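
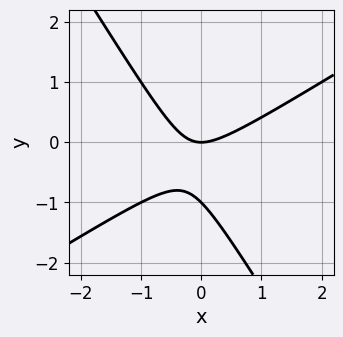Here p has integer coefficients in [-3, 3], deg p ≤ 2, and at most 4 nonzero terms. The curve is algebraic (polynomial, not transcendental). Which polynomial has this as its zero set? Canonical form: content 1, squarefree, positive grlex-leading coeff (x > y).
x^2 - x*y - y^2 - y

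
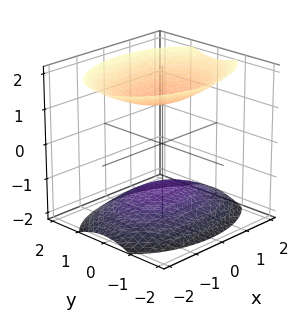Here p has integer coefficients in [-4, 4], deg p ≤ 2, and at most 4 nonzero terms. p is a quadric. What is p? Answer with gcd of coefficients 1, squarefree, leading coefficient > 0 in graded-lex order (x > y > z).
1. There are 2 components.
2. deg p = 2.
3. Symmetries: the x ↦ −x reflection is a symmetry, so x appears only in even powers; the z ↦ −z reflection is a symmetry, so z appears only in even powers; it's symmetric under y → −y, forcing even powers of y.
4. From the visible intercepts: it misses every integer gridline on the x-axis; it misses every integer gridline on the y-axis.
5. Putting this together gives p.

x^2 + 2*y^2 - 2*z^2 + 3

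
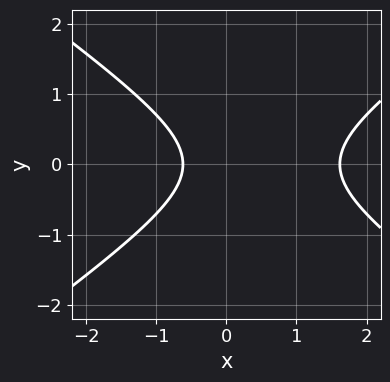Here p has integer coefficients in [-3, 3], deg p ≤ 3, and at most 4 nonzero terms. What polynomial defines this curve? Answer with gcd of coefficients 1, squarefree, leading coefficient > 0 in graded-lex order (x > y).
x^2 - 2*y^2 - x - 1

deg p = 2. The shape is more complex than any degree-1 curve.
Symmetries: mirror symmetry y ↦ −y ⇒ only even powers of y.
From the axis intercepts and sections: it misses every integer gridline on the y-axis.
Matching integer coefficients to the picture gives p.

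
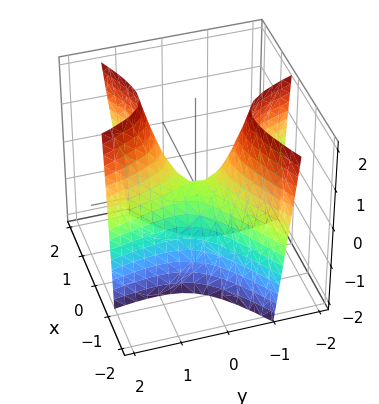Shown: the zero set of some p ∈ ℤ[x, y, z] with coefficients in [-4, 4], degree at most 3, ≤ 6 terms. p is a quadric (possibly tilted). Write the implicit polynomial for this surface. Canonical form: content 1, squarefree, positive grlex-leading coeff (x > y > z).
2*x^2 - 3*x*y - y^2 + z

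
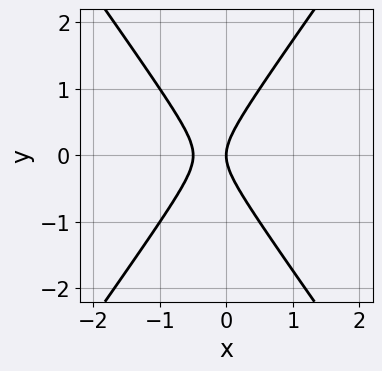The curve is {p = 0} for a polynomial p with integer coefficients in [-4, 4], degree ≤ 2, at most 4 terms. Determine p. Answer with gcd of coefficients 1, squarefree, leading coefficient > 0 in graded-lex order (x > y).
deg p = 2.
Symmetries: it's symmetric under y → −y, forcing even powers of y.
Reading off the gridlines: one x-axis crossing is at x = 0; it crosses the y-axis at the gridline y = 0.
The integer polynomial consistent with all of this is the stated p.

2*x^2 - y^2 + x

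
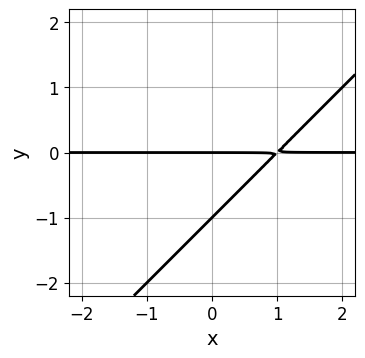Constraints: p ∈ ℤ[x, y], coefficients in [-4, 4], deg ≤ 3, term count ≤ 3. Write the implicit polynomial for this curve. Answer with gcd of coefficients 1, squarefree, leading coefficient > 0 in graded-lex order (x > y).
x*y - y^2 - y

deg p = 2. No degree-1 curve has this shape.
Against the integer gridlines: the visible x-axis segment lies entirely on the curve; the y-axis gridline crossings are at y ∈ {-1, 0}.
Putting this together gives p.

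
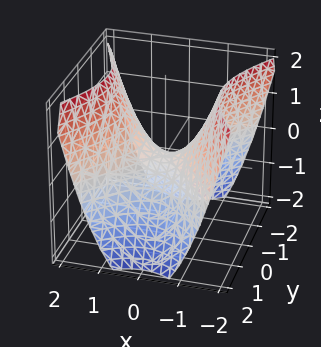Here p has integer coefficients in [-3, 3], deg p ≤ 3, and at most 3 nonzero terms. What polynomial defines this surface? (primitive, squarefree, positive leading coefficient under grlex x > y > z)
3*x^2 - 2*y^2 - 3*z

deg p = 2. A hyperbolic paraboloid; a quadric.
Symmetries: the x ↦ −x reflection is a symmetry, so x appears only in even powers; the y ↦ −y reflection is a symmetry, so y appears only in even powers.
Checking where it meets the axes: it crosses the y-axis at the gridline y = 0; one x-axis crossing is at x = 0; it meets the z-axis at z = 0 (among the integer gridlines).
Solving for integer coefficients yields p as stated.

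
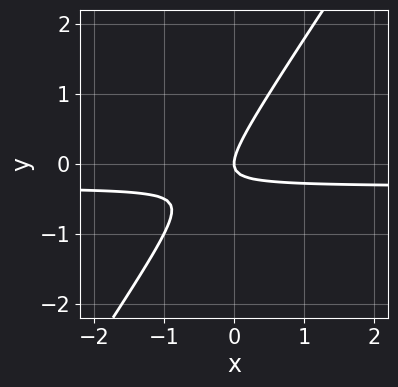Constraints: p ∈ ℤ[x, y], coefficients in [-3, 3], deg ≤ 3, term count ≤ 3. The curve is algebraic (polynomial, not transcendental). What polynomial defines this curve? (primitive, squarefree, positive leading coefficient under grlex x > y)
Degree: the shape is more complex than any degree-1 curve, so deg p = 2.
Checking where it meets the axes: it meets the x-axis at x = 0 (among the integer gridlines); one y-axis crossing is at y = 0.
Together with the visible shape, these determine p as stated.

3*x*y - 2*y^2 + x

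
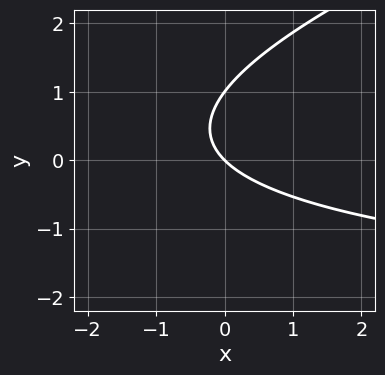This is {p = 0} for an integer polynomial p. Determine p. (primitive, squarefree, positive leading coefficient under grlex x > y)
x*y - 3*y^2 + 3*x + 3*y

Degree: a generic line meets the curve in up to 2 points, so deg p = 2.
Reading off the gridlines: one x-axis crossing is at x = 0; among the integer gridlines, it crosses the y-axis at y ∈ {0, 1}.
Putting this together gives p.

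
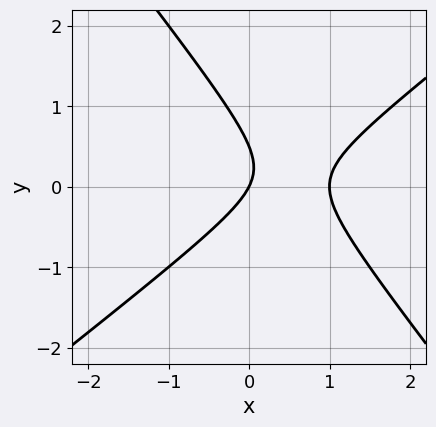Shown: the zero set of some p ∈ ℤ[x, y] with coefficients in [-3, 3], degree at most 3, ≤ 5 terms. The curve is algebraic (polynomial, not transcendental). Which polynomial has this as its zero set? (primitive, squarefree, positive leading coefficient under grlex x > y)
2*x^2 - x*y - 2*y^2 - 2*x + y

1. Degree: the shape is more complex than any degree-1 curve, so deg p = 2.
2. Observable constraints: among the integer gridlines, it crosses the x-axis at x ∈ {0, 1}; one y-axis crossing is at y = 0.
3. Putting this together gives p.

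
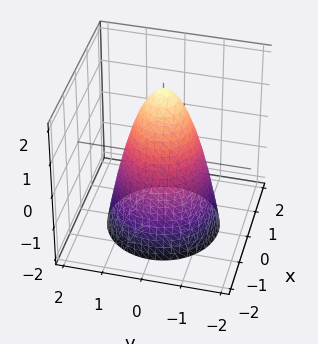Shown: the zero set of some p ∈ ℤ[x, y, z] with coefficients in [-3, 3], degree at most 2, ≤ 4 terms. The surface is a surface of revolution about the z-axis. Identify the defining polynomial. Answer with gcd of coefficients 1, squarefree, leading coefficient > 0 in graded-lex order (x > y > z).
Degree: no degree-1 surface has this shape, so deg p = 2.
Symmetries: rotational symmetry about the z-axis ⇒ p depends on x, y only through x² + y².
Reading off the gridlines: it crosses the z-axis at the gridline z = 2; among the integer gridlines, it crosses the y-axis at y ∈ {-1, 1}.
Fitting integer coefficients to these (and the overall shape) gives p. Check: (1, 0, 0) on the x-axis lies on the surface, and p(1, 0, 0) = 0. ✓

2*x^2 + 2*y^2 + z - 2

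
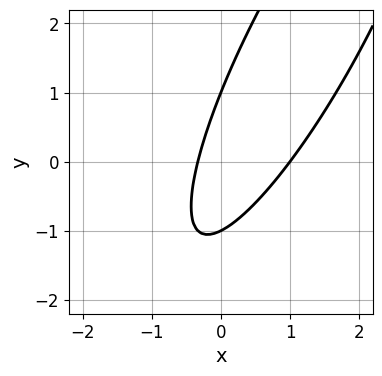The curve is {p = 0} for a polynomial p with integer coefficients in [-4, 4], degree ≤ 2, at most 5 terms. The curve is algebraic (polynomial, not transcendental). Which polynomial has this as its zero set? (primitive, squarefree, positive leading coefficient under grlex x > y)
3*x^2 - 3*x*y + y^2 - 2*x - 1

Degree: a generic line meets the curve in up to 2 points, so deg p = 2.
From the visible intercepts: the y-axis gridline crossings are at y ∈ {-1, 1}; one x-axis crossing is at x = 1.
These observations pin down the coefficients.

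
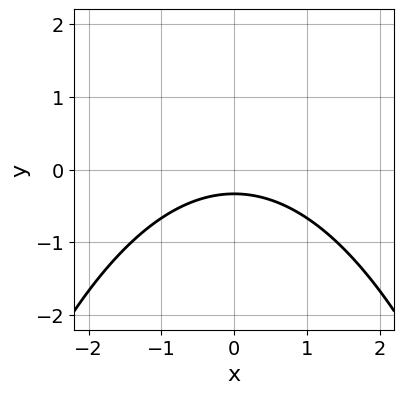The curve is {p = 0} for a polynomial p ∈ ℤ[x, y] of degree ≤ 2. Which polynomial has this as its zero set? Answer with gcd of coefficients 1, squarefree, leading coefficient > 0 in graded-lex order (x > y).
1. deg p = 2.
2. Symmetries: it's symmetric under x → −x, forcing even powers of x.
3. Observable constraints: it misses every integer gridline on the x-axis.
4. Putting this together gives p.

x^2 + 3*y + 1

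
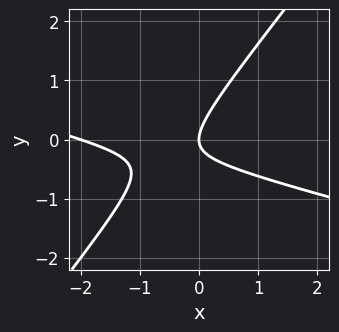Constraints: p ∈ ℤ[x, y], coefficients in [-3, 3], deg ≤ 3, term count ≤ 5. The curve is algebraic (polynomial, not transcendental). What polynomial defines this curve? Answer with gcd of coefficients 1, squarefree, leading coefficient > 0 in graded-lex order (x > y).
x^2 + 3*x*y - 3*y^2 + 2*x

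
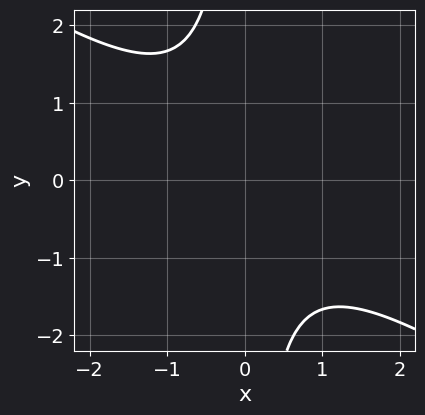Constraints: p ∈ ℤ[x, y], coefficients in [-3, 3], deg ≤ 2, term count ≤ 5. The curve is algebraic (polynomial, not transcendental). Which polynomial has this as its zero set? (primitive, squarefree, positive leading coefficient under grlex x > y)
2*x^2 + 3*x*y + 3

First, deg p = 2. No degree-1 curve has this shape.
Next, reading off the gridlines: it misses every integer gridline on the y-axis; it misses every integer gridline on the x-axis.
Finally, matching integer coefficients to the picture gives p.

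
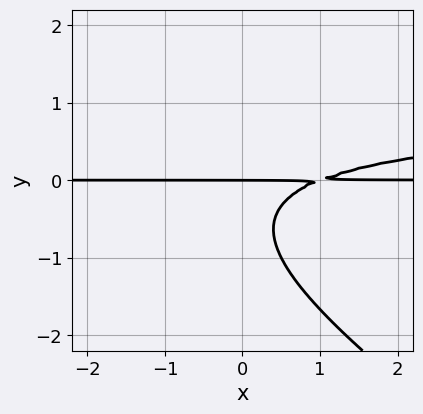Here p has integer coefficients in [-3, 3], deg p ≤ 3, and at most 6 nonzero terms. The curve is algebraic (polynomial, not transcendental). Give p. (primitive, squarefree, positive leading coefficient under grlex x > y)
First, the degree is 3 — a generic line meets the curve in up to 3 points.
Then, from the axis intercepts and sections: it crosses the y-axis at the gridline y = 0; the visible x-axis segment lies entirely on the curve.
Finally, together with the visible shape, these determine p as stated.

2*x*y^2 + 3*y^3 - 2*x*y + 3*y^2 + 2*y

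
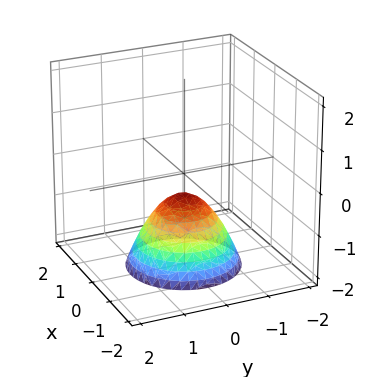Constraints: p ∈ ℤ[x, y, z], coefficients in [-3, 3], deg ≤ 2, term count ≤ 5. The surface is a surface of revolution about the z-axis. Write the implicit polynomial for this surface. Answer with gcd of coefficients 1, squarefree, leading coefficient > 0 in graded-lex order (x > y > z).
1. Degree: a generic line meets the surface in up to 2 points, so deg p = 2.
2. Symmetries: rotational symmetry about the z-axis ⇒ p depends on x, y only through x² + y².
3. Observable constraints: it misses every integer gridline on the x-axis; a circular section at z = -2 has radius between 1 and 2.
4. Fitting integer coefficients to these (and the overall shape) gives p.

2*x^2 + 2*y^2 + 2*z + 1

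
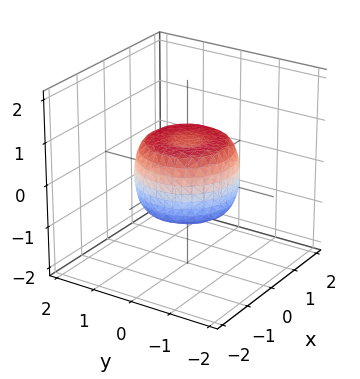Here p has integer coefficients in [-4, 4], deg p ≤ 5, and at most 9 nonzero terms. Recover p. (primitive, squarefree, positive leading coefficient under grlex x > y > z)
First, deg p = 4. The shape is more complex than any degree-3 surface.
Next, symmetries: the surface is invariant under rotation about z: p = q(x² + y², z).
Then, from the visible intercepts: a circular section at z = 0 has radius between 1 and 2.
Finally, the integer polynomial consistent with all of this is the stated p.

2*x^4 + 4*x^2*y^2 + 2*y^4 - 2*x^2 - 2*y^2 + 2*z^2 - 1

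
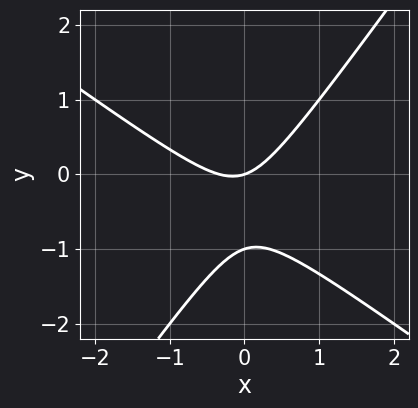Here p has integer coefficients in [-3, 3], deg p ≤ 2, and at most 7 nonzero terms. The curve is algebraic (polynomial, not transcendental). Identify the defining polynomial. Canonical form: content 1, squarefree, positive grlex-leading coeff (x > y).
3*x^2 + 2*x*y - 3*y^2 + x - 3*y

1. deg p = 2. The shape is more complex than any degree-1 curve.
2. Reading off the gridlines: one x-axis crossing is at x = 0; among the integer gridlines, it crosses the y-axis at y ∈ {-1, 0}.
3. Together with the visible shape, these determine p as stated.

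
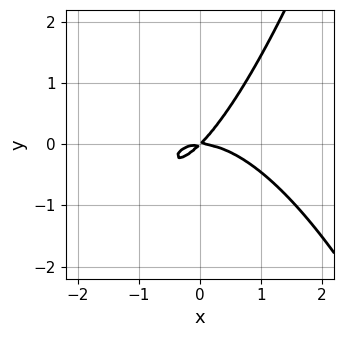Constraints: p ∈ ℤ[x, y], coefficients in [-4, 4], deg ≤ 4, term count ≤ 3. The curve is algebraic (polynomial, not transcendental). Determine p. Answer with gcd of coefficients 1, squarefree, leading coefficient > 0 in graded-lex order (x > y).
1. deg p = 3. The shape is more complex than any degree-2 curve.
2. Against the integer gridlines: it crosses the x-axis at the gridline x = 0; it crosses the y-axis at the gridline y = 0.
3. Assembling these constraints gives the stated polynomial.

2*x^3 + 3*x*y - 3*y^2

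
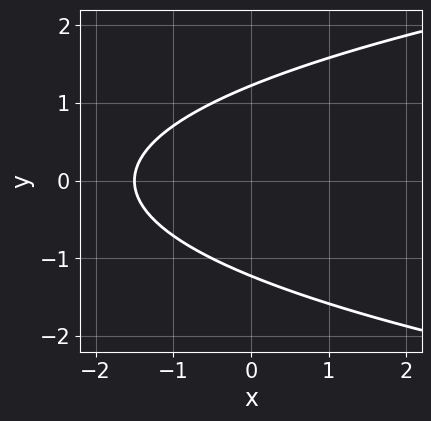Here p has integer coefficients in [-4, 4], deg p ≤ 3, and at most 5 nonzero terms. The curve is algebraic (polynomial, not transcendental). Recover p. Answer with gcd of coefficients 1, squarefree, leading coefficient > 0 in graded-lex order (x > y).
2*y^2 - 2*x - 3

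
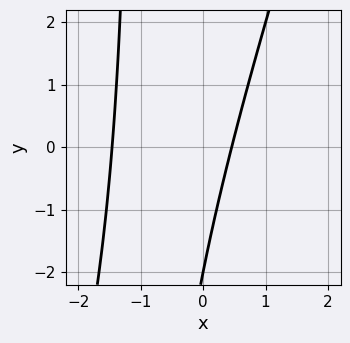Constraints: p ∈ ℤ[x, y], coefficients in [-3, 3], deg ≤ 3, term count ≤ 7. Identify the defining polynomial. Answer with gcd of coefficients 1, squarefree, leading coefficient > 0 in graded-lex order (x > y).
3*x^2 - x*y + 3*x - y - 2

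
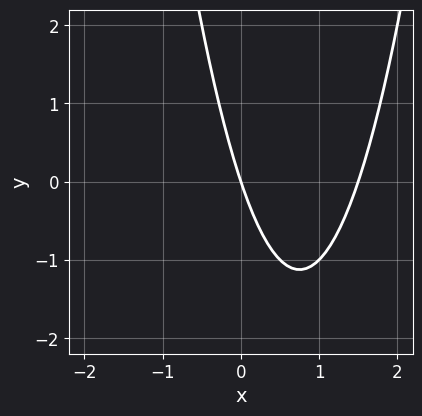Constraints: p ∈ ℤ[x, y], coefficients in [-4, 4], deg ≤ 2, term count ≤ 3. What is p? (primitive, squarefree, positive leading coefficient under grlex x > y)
2*x^2 - 3*x - y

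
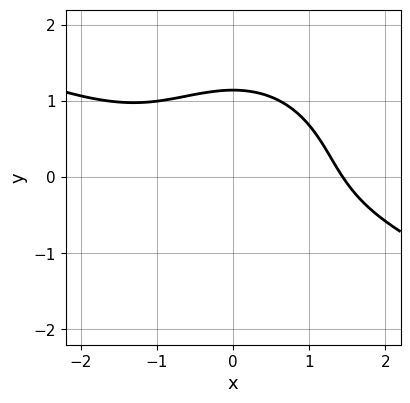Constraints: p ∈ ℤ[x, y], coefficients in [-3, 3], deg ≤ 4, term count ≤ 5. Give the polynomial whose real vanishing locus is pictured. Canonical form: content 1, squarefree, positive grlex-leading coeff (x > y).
(a) deg p = 3. No degree-2 curve has this shape.
(b) The integer polynomial consistent with all of this is the stated p.

x^3 + 2*x^2*y + 2*y^3 - 3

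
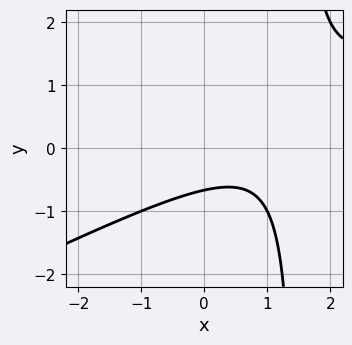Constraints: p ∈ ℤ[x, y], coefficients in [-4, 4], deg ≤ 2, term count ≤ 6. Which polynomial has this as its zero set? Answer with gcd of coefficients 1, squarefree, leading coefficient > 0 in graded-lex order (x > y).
x^2 - 2*x*y - 2*x + 3*y + 2

The degree is 2 — no degree-1 curve has this shape.
From the visible intercepts: the curve avoids every integer x-axis point in the box.
Fitting integer coefficients to these (and the overall shape) gives p.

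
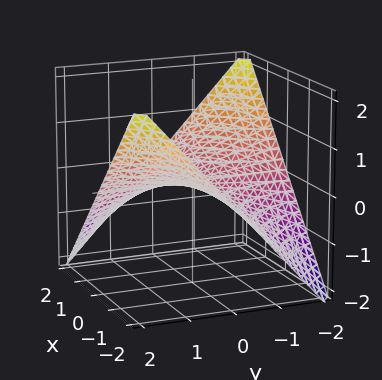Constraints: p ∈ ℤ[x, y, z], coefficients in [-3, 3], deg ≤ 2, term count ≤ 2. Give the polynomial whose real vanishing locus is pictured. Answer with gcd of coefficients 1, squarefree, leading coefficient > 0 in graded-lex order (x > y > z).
x*y + 2*z

1. deg p = 2.
2. Against the integer gridlines: the visible y-axis segment lies entirely on the surface; it meets the z-axis at z = 0 (among the integer gridlines).
3. Solving for integer coefficients yields p as stated.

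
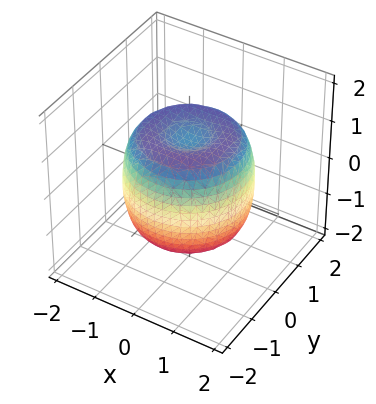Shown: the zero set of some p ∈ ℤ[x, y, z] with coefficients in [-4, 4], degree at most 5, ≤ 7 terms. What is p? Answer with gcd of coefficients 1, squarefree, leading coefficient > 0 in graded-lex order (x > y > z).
2*x^4 + 4*x^2*y^2 + 2*y^4 - 3*x^2 - 3*y^2 + 2*z^2 - 2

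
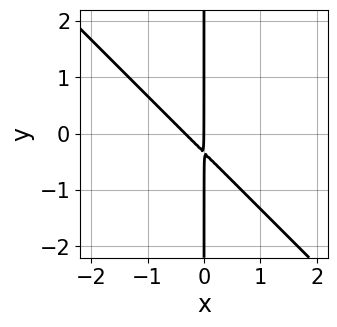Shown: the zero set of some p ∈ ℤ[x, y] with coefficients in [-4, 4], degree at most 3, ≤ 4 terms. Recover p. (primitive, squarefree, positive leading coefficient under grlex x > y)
(a) deg p = 2. No degree-1 curve has this shape.
(b) Reading off the gridlines: one x-axis crossing is at x = 0; every point of the y-axis in the box is on the curve.
(c) Matching integer coefficients to the picture gives p.

3*x^2 + 3*x*y + x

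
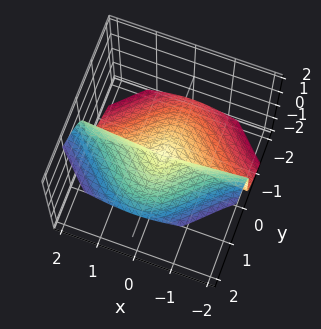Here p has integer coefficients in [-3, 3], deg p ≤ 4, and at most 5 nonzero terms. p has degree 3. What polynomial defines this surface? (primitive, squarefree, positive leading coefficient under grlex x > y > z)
3*x^2*y + y^3 - 2*z^3

(a) Degree: a generic line meets the surface in up to 3 points, so deg p = 3.
(b) Checking where it meets the axes: the visible x-axis segment lies entirely on the surface; it crosses the z-axis at the gridline z = 0.
(c) Putting this together gives p.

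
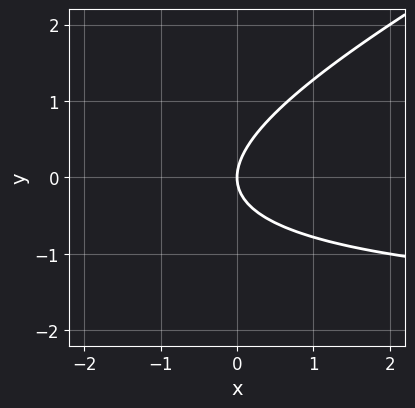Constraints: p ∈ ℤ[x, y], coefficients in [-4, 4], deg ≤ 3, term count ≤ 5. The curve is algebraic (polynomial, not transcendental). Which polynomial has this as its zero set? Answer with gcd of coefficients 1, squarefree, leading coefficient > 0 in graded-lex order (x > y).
x*y - 2*y^2 + 2*x

deg p = 2. A generic line meets the curve in up to 2 points.
Reading off the gridlines: it crosses the x-axis at the gridline x = 0; it crosses the y-axis at the gridline y = 0.
Solving for integer coefficients yields p as stated.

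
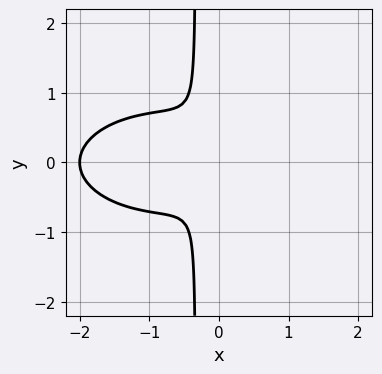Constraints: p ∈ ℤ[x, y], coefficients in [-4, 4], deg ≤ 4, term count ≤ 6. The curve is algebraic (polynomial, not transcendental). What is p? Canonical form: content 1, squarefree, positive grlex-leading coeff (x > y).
The degree is 3 — the shape is more complex than any degree-2 curve.
Symmetries: it's symmetric under y → −y, forcing even powers of y.
Observable constraints: it meets the x-axis at x = -2 (among the integer gridlines).
The integer polynomial consistent with all of this is the stated p.

x^3 + 3*x*y^2 + 2*x^2 + y^2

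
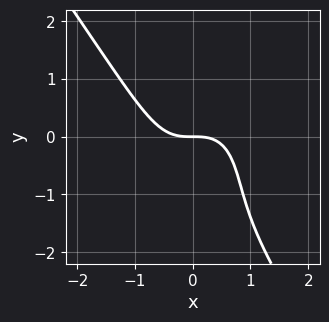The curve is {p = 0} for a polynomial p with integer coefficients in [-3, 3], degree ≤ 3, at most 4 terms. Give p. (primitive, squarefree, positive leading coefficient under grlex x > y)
3*x^3 + y^3 + 2*y^2 + 3*y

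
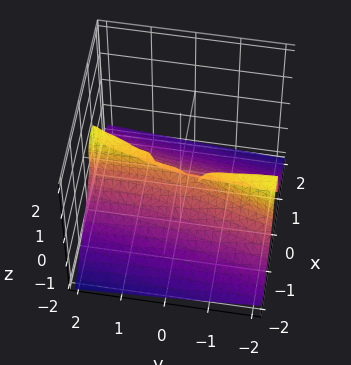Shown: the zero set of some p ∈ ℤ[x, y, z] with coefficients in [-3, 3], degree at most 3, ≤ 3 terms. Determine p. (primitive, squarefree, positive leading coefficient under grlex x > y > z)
1. Degree: no degree-2 surface has this shape, so deg p = 3.
2. From the visible intercepts: the visible y-axis segment lies entirely on the surface; it crosses the x-axis at the gridline x = 0; it crosses the z-axis at the gridline z = 0.
3. Assembling these constraints gives the stated polynomial.

2*z^3 + 3*x^2 - x*y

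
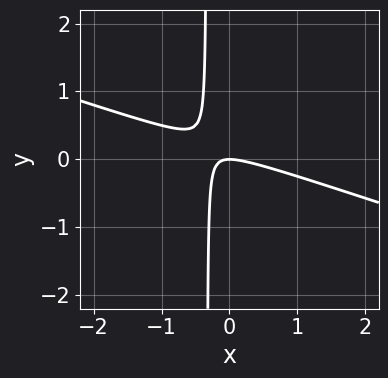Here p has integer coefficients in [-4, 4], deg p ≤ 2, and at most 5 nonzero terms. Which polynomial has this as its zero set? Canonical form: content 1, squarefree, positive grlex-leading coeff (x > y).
x^2 + 3*x*y + y

deg p = 2. No degree-1 curve has this shape.
Reading off the gridlines: it meets the x-axis at x = 0 (among the integer gridlines); it crosses the y-axis at the gridline y = 0.
Putting this together gives p.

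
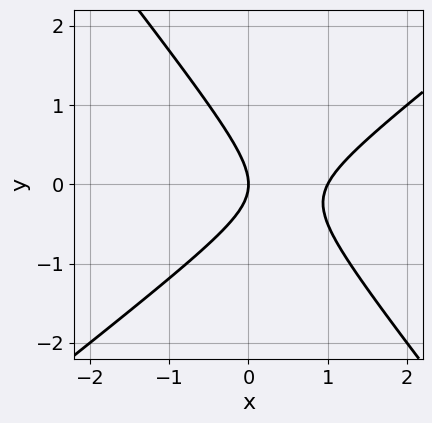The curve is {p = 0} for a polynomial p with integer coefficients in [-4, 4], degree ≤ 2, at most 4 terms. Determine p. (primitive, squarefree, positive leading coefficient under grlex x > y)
First, degree: a generic line meets the curve in up to 2 points, so deg p = 2.
Then, observable constraints: it crosses the y-axis at the gridline y = 0; among the integer gridlines, it crosses the x-axis at x ∈ {0, 1}.
Finally, putting this together gives p.

2*x^2 - x*y - 2*y^2 - 2*x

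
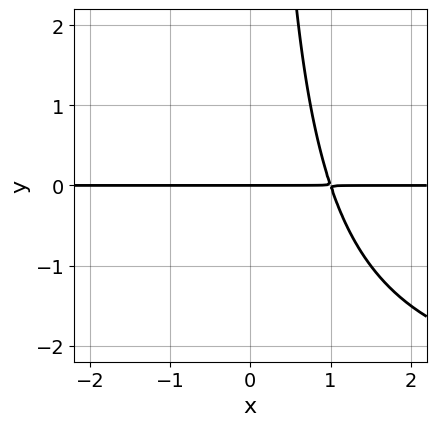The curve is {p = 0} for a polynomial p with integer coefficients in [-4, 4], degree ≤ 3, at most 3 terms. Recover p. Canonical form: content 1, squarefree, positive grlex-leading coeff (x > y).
(a) deg p = 3. The shape is more complex than any degree-2 curve.
(b) From the axis intercepts and sections: every point of the x-axis in the box is on the curve; it crosses the y-axis at the gridline y = 0.
(c) Together with the visible shape, these determine p as stated.

x*y^2 + 3*x*y - 3*y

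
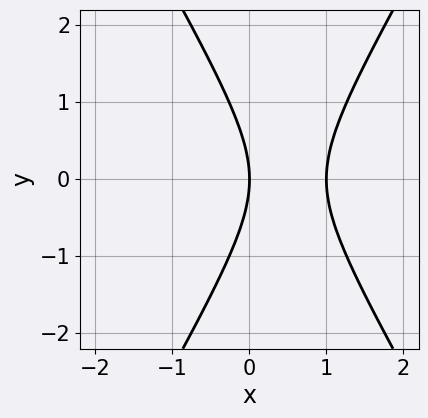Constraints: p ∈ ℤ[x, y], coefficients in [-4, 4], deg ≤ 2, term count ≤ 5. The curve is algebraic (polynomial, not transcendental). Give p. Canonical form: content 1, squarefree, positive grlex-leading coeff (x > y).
First, the degree is 2 — no degree-1 curve has this shape.
Next, symmetries: the y ↦ −y reflection is a symmetry, so y appears only in even powers.
Next, from the visible intercepts: it crosses the y-axis at the gridline y = 0; the x-axis gridline crossings are at x ∈ {0, 1}.
Finally, fitting integer coefficients to these (and the overall shape) gives p.

3*x^2 - y^2 - 3*x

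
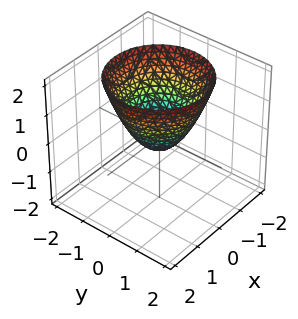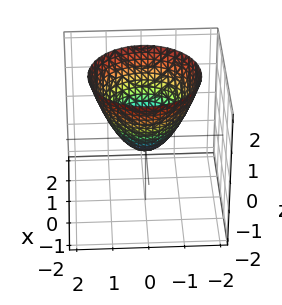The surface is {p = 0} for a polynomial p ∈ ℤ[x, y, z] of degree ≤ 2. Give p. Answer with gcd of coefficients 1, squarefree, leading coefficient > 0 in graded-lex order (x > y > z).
3*x^2 + 3*y^2 - 3*z - 1

Degree: the shape is more complex than any degree-1 surface, so deg p = 2.
Symmetry: the surface is invariant under rotation about z: p = q(x² + y², z).
From the visible intercepts: a circular section at z = 1 has radius between 1 and 2.
The integer polynomial consistent with all of this is the stated p.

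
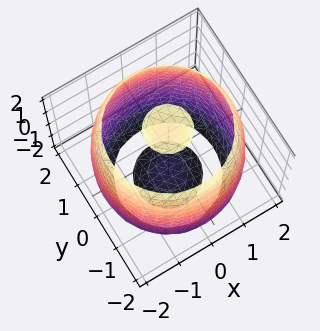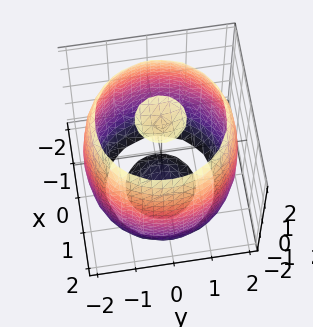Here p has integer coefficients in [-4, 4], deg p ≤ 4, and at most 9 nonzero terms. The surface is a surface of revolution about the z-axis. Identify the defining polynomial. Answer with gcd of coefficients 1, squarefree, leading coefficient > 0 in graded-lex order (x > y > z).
x^4 + 2*x^2*y^2 + y^4 - 3*x^2 - 3*y^2 + z^2 - 3

(a) I count 3 distinct pieces.
(b) The degree is 4 — the shape is more complex than any degree-3 surface.
(c) Symmetry: every cross-section ⟂ z is a circle, so x, y appear only via x² + y².
(d) Against the integer gridlines: a circular section at z = -2 has radius between 0 and 1.
(e) The integer polynomial consistent with all of this is the stated p.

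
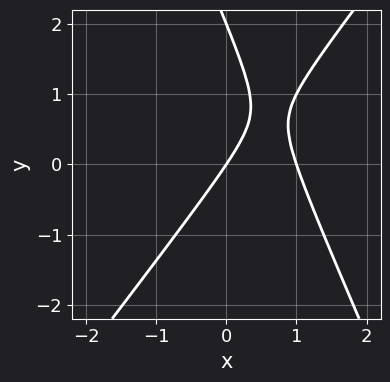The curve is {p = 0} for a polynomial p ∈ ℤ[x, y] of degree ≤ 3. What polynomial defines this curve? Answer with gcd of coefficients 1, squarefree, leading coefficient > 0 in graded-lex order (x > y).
3*x^2 - x*y - y^2 - 3*x + 2*y

Degree: the shape is more complex than any degree-1 curve, so deg p = 2.
From the axis intercepts and sections: the y-axis gridline crossings are at y ∈ {0, 2}; among the integer gridlines, it crosses the x-axis at x ∈ {0, 1}.
The integer polynomial consistent with all of this is the stated p.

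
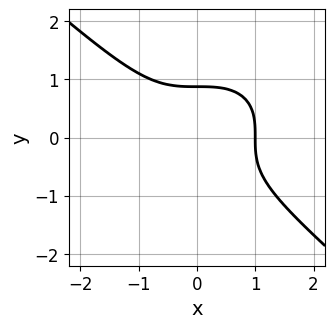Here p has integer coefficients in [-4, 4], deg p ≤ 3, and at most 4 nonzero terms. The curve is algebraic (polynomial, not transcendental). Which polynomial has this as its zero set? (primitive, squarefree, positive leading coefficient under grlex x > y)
First, deg p = 3.
Then, from the axis intercepts and sections: it crosses the x-axis at the gridline x = 1.
Finally, solving for integer coefficients yields p as stated.

2*x^3 + 3*y^3 - 2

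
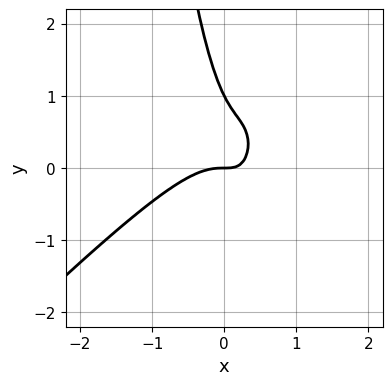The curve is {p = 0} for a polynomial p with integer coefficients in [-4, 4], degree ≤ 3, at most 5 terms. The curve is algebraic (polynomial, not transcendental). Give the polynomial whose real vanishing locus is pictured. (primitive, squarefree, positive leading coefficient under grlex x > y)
3*x^3 - 3*x^2*y + 2*x*y + y^2 - y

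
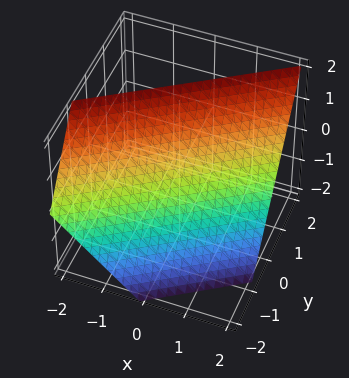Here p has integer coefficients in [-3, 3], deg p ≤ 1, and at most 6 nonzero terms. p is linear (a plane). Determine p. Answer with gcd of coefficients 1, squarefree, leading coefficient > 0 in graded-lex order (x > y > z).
2*x - 3*y + 2*z - 2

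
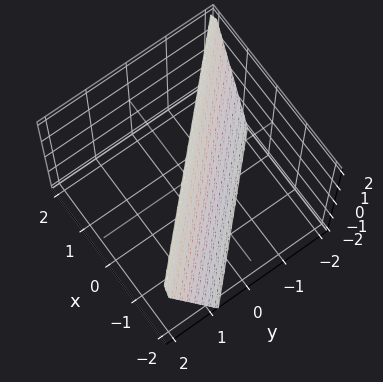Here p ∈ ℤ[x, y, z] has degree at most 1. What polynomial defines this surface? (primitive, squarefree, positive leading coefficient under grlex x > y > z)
3*x + 3*y - z + 2

First, the degree is 1 — every cross-section is a straight line — this is a plane.
Next, observable constraints: it meets the z-axis at z = 2 (among the integer gridlines).
Finally, solving for integer coefficients yields p as stated.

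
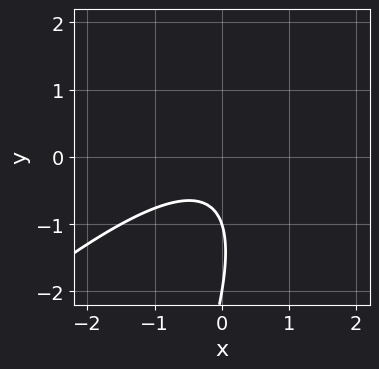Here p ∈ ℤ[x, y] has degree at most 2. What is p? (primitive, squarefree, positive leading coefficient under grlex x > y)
2*x^2 - 3*x*y + y^2 + 3*y + 2

(a) deg p = 2. A generic line meets the curve in up to 2 points.
(b) Checking where it meets the axes: the curve avoids every integer x-axis point in the box; among the integer gridlines, it crosses the y-axis at y ∈ {-2, -1}.
(c) Fitting integer coefficients to these (and the overall shape) gives p.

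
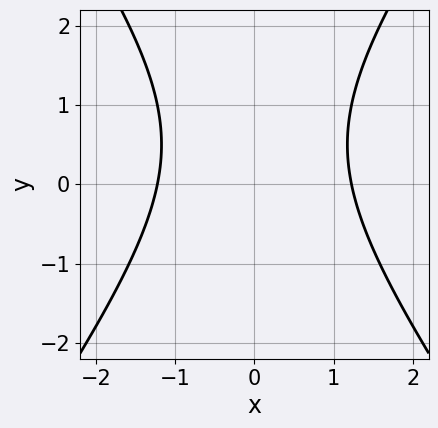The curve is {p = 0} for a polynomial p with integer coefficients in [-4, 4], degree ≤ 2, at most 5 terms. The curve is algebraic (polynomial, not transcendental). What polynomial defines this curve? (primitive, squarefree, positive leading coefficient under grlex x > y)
2*x^2 - y^2 + y - 3

(a) Degree: a generic line meets the curve in up to 2 points, so deg p = 2.
(b) Symmetries: the x ↦ −x reflection is a symmetry, so x appears only in even powers.
(c) From the visible intercepts: it misses every integer gridline on the y-axis.
(d) Assembling these constraints gives the stated polynomial.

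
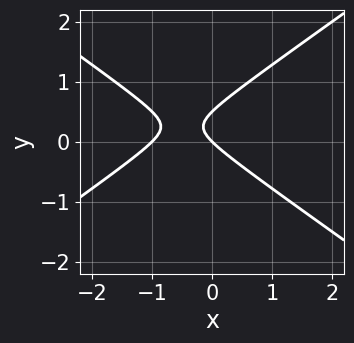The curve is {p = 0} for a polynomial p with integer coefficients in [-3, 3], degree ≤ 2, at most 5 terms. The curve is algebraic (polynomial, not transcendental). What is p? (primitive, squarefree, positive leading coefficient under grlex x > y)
x^2 - 2*y^2 + x + y

First, the degree is 2 — the shape is more complex than any degree-1 curve.
Then, against the integer gridlines: among the integer gridlines, it crosses the x-axis at x ∈ {-1, 0}; it meets the y-axis at y = 0 (among the integer gridlines).
Finally, fitting integer coefficients to these (and the overall shape) gives p.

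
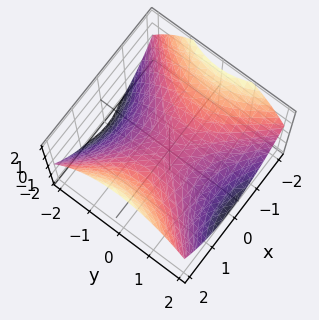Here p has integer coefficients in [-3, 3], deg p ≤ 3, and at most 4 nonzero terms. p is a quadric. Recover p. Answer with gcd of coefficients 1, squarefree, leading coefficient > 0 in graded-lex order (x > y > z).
deg p = 2. A saddle surface; a quadric.
Symmetries: the y ↦ −y reflection is a symmetry, so y appears only in even powers; mirror symmetry x ↦ −x ⇒ only even powers of x.
Checking where it meets the axes: it meets the y-axis at y = 0 (among the integer gridlines); one z-axis crossing is at z = 0.
Assembling these constraints gives the stated polynomial.

x^2 - y^2 - 2*z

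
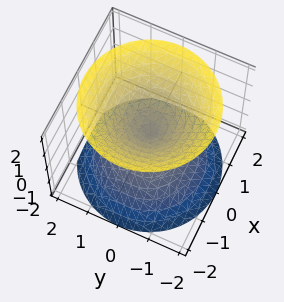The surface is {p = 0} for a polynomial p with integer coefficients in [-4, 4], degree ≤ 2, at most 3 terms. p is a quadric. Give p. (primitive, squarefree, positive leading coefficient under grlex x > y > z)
(a) The picture has 2 separate pieces. They look like related sheets of one shape, so recover p as a whole.
(b) The degree is 2 — two nappes meeting at a single point; a quadric.
(c) By symmetry, the z-axis is an axis of rotation, so x and y enter only as x² + y²; it's symmetric under z → −z, forcing even powers of z.
(d) Checking where it meets the axes: a circular section at z = -1 has radius exactly 1; one x-axis crossing is at x = 0; it meets the z-axis at z = 0 (among the integer gridlines).
(e) These observations pin down the coefficients.

x^2 + y^2 - z^2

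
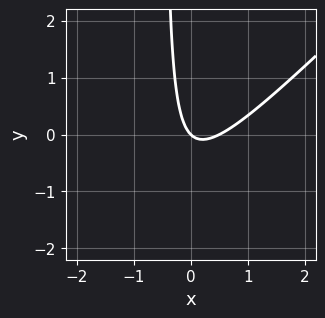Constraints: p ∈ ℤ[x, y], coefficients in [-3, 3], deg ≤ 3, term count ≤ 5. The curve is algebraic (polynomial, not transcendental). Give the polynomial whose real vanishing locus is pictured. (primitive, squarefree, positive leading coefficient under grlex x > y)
2*x^2 - 2*x*y - x - y

1. deg p = 2.
2. From the axis intercepts and sections: it crosses the x-axis at the gridline x = 0; one y-axis crossing is at y = 0.
3. The integer polynomial consistent with all of this is the stated p.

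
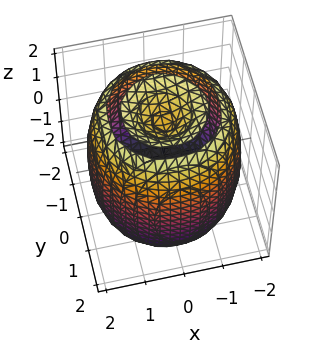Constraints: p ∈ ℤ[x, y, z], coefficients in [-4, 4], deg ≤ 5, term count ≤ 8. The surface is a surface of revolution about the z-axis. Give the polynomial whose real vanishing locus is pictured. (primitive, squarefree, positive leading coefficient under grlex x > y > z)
x^4 + 2*x^2*y^2 + y^4 - 3*x^2 - 3*y^2 + z^2 - 2

There are 2 components. Treating them together as one polynomial.
deg p = 4. No degree-3 surface has this shape.
Symmetries: rotational symmetry about the z-axis ⇒ p depends on x, y only through x² + y².
From the axis intercepts and sections: a circular section at z = 1 has radius between 1 and 2.
The integer polynomial consistent with all of this is the stated p.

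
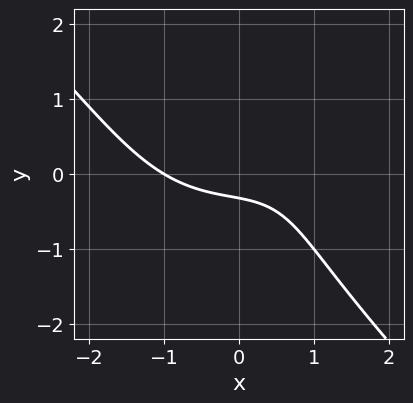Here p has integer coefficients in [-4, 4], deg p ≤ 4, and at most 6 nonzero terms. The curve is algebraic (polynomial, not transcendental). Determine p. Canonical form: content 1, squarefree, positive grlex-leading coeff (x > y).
x^3 + y^3 - 2*x*y + 3*y + 1

1. deg p = 3. The shape is more complex than any degree-2 curve.
2. Checking where it meets the axes: one x-axis crossing is at x = -1.
3. Fitting integer coefficients to these (and the overall shape) gives p.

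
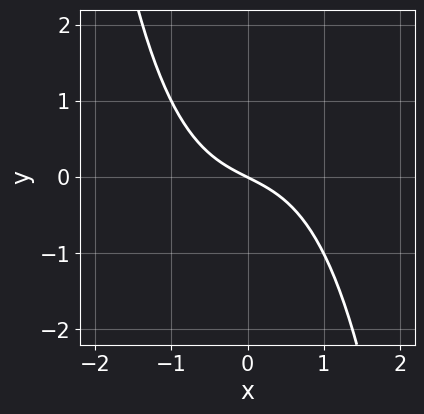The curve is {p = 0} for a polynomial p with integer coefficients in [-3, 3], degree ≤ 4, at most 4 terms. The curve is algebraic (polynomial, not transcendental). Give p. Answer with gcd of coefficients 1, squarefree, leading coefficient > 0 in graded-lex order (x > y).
x^3 + x + 2*y

1. The degree is 3 — the shape is more complex than any degree-2 curve.
2. Against the integer gridlines: one x-axis crossing is at x = 0; one y-axis crossing is at y = 0.
3. Fitting integer coefficients to these (and the overall shape) gives p.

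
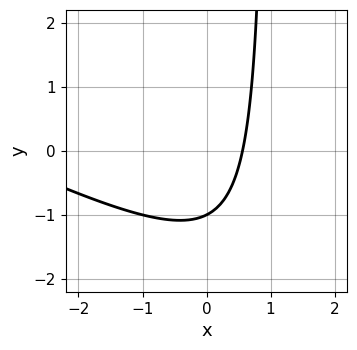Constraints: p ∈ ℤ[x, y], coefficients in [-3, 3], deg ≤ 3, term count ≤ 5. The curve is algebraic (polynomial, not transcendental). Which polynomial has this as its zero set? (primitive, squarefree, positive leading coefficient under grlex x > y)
x^2 + 2*x*y + 3*x - 2*y - 2

(a) Degree: a generic line meets the curve in up to 2 points, so deg p = 2.
(b) Observable constraints: one y-axis crossing is at y = -1.
(c) Fitting integer coefficients to these (and the overall shape) gives p.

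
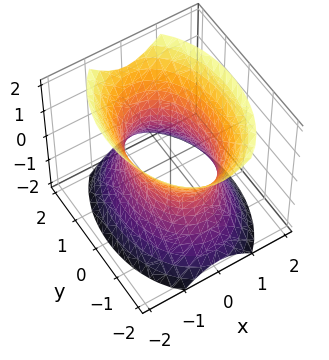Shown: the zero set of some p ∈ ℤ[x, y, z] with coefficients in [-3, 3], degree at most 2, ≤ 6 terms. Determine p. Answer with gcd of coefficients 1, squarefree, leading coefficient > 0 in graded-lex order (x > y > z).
First, deg p = 2. An hourglass — one-sheet hyperboloid; a quadric.
Then, symmetries: the z ↦ −z reflection is a symmetry, so z appears only in even powers; the y ↦ −y reflection is a symmetry, so y appears only in even powers; mirror symmetry x ↦ −x ⇒ only even powers of x.
Next, checking where it meets the axes: the x-axis gridline crossings are at x ∈ {-1, 1}; it misses every integer gridline on the z-axis.
Finally, fitting integer coefficients to these (and the overall shape) gives p.

2*x^2 + y^2 - z^2 - 2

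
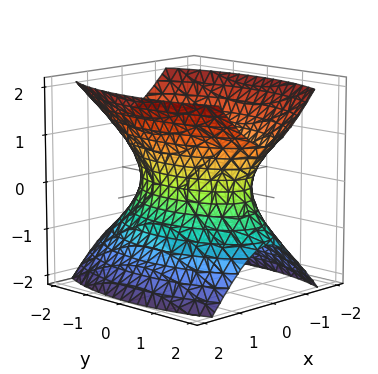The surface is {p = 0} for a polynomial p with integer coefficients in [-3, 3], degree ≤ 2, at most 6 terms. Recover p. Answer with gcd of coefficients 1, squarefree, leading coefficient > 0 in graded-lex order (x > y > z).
3*x^2 + y^2 - 2*z^2 - 2

First, the degree is 2 — one connected sheet with a waist; a quadric.
Next, symmetries: it's symmetric under y → −y, forcing even powers of y; it's symmetric under z → −z, forcing even powers of z; it's symmetric under x → −x, forcing even powers of x.
Then, checking where it meets the axes: the surface avoids every integer z-axis point in the box.
Finally, matching integer coefficients to the picture gives p.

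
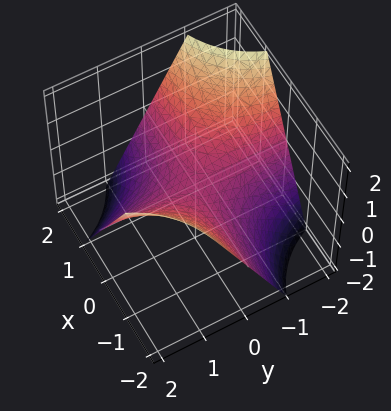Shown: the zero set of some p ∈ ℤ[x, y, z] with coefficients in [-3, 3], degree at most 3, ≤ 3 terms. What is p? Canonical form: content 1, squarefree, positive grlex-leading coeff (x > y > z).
(a) Degree: a hyperbolic paraboloid; a quadric, so deg p = 2.
(b) Against the integer gridlines: every point of the y-axis in the box is on the surface; one z-axis crossing is at z = 0; the visible x-axis segment lies entirely on the surface.
(c) Matching integer coefficients to the picture gives p.

x*y + z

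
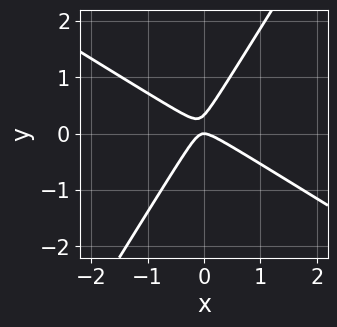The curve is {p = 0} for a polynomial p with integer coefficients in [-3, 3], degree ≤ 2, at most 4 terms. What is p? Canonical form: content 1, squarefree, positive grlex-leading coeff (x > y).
Degree: no degree-1 curve has this shape, so deg p = 2.
Against the integer gridlines: it meets the y-axis at y = 0 (among the integer gridlines); it meets the x-axis at x = 0 (among the integer gridlines).
Matching integer coefficients to the picture gives p.

3*x^2 + 3*x*y - 3*y^2 + y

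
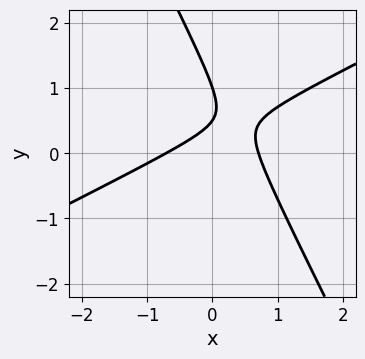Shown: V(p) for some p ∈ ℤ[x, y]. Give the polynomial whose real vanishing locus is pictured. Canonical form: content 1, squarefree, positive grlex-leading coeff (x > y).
(a) The degree is 2 — a generic line meets the curve in up to 2 points.
(b) From the visible intercepts: it crosses the y-axis at the gridline y = 1.
(c) Assembling these constraints gives the stated polynomial.

2*x^2 - 3*x*y - 2*y^2 + 3*y - 1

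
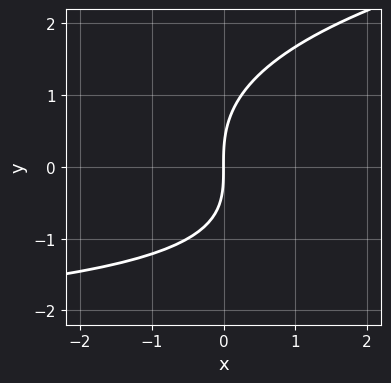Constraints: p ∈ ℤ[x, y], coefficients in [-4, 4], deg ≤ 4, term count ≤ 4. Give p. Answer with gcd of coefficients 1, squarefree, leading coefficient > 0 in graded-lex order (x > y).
1. Degree: a generic line meets the curve in up to 3 points, so deg p = 3.
2. Against the integer gridlines: it crosses the y-axis at the gridline y = 0; one x-axis crossing is at x = 0.
3. The integer polynomial consistent with all of this is the stated p.

y^3 - x*y - 3*x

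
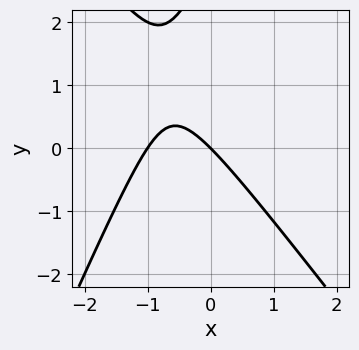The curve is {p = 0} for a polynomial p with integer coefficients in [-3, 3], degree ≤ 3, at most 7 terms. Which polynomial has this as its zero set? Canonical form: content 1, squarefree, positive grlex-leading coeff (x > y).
3*x^2 + x*y - y^2 + 3*x + 3*y

First, degree: no degree-1 curve has this shape, so deg p = 2.
Then, against the integer gridlines: it meets the y-axis at y = 0 (among the integer gridlines); the x-axis gridline crossings are at x ∈ {-1, 0}.
Finally, solving for integer coefficients yields p as stated.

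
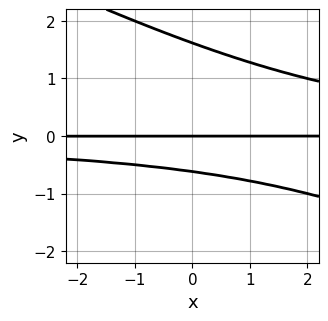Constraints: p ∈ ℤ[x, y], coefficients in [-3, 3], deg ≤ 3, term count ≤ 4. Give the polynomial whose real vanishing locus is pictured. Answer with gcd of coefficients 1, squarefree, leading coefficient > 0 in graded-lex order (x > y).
x*y^2 + 2*y^3 - 2*y^2 - 2*y

deg p = 3.
From the visible intercepts: the visible x-axis segment lies entirely on the curve; it meets the y-axis at y = 0 (among the integer gridlines).
Putting this together gives p.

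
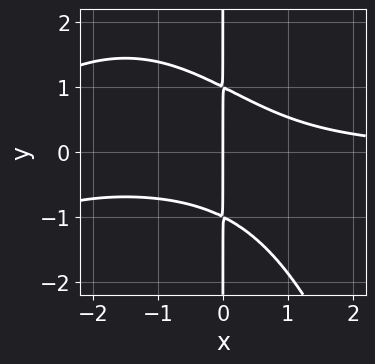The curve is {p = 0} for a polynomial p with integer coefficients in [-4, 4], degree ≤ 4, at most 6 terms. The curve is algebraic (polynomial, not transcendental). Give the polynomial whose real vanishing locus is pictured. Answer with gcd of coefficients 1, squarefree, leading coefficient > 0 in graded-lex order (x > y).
x^3*y + 3*x^2*y + 3*x*y^2 - 3*x

First, deg p = 4.
Then, reading off the gridlines: the visible y-axis segment lies entirely on the curve; one x-axis crossing is at x = 0.
Finally, fitting integer coefficients to these (and the overall shape) gives p.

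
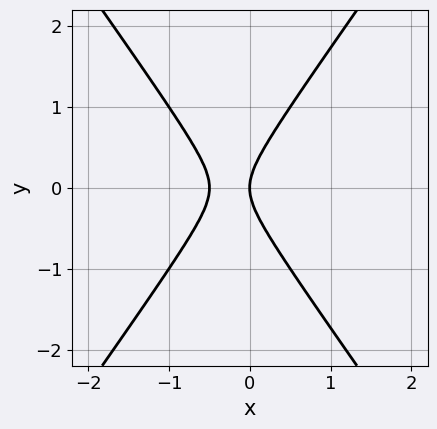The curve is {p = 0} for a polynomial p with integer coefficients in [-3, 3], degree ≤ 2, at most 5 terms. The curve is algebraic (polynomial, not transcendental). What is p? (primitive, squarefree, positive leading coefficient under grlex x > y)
2*x^2 - y^2 + x

deg p = 2. A generic line meets the curve in up to 2 points.
Symmetries: mirror symmetry y ↦ −y ⇒ only even powers of y.
Against the integer gridlines: it meets the y-axis at y = 0 (among the integer gridlines); it crosses the x-axis at the gridline x = 0.
Matching integer coefficients to the picture gives p.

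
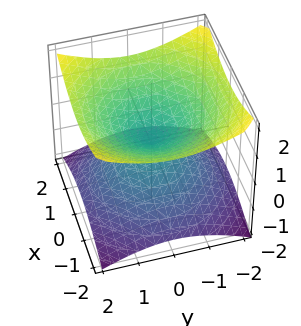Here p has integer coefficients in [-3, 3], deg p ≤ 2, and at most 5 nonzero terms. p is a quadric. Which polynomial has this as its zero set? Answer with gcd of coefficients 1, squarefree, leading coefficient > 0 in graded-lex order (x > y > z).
x^2 + y^2 - 2*z^2

First, the degree is 2 — a double cone through the origin; a quadric.
Next, symmetries: every cross-section ⟂ z is a circle, so x, y appear only via x² + y²; the z ↦ −z reflection is a symmetry, so z appears only in even powers.
Next, from the visible intercepts: one z-axis crossing is at z = 0; it crosses the x-axis at the gridline x = 0; it meets the y-axis at y = 0 (among the integer gridlines).
Finally, matching integer coefficients to the picture gives p.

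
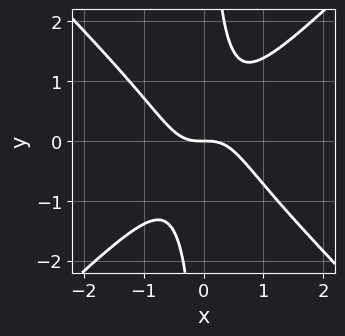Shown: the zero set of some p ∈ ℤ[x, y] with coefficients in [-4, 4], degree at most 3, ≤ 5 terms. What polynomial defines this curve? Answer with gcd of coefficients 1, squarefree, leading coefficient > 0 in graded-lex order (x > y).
3*x^3 - 3*x*y^2 + 2*y

(a) The degree is 3 — no degree-2 curve has this shape.
(b) From the visible intercepts: one x-axis crossing is at x = 0; it crosses the y-axis at the gridline y = 0.
(c) Together with the visible shape, these determine p as stated.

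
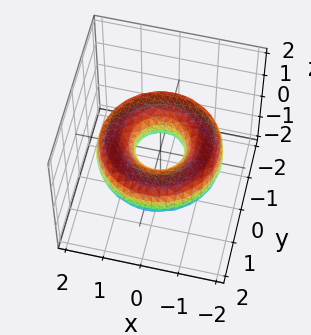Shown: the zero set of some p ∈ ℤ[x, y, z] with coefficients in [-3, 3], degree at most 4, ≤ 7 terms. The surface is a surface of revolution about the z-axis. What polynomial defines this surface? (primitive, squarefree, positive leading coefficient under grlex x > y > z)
(a) Degree: a generic line meets the surface in up to 4 points, so deg p = 4.
(b) Symmetries: rotational symmetry about the z-axis ⇒ p depends on x, y only through x² + y².
(c) Observable constraints: no z-intercept at any integer in the box; a circular section at z = 0 has radius between 0 and 1.
(d) Putting this together gives p.

x^4 + 2*x^2*y^2 + y^4 - 3*x^2 - 3*y^2 + 3*z^2 + 1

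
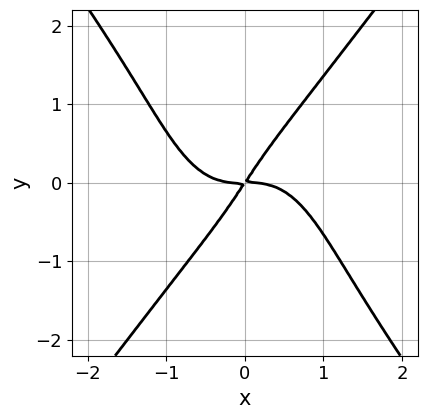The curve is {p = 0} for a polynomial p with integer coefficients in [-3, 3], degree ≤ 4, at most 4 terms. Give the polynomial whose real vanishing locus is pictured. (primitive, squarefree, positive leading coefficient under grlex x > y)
3*x^4 - y^4 + 3*x*y - 2*y^2

1. The degree is 4 — the shape is more complex than any degree-3 curve.
2. Against the integer gridlines: one x-axis crossing is at x = 0; it crosses the y-axis at the gridline y = 0.
3. Solving for integer coefficients yields p as stated.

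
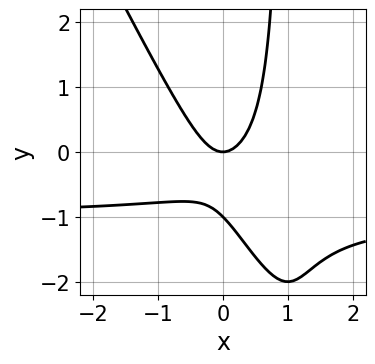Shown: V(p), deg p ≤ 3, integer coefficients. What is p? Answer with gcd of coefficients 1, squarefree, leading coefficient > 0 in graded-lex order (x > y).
2*x^2*y + x*y^2 + 2*x^2 - y^2 - y

First, the degree is 3 — the shape is more complex than any degree-2 curve.
Next, from the axis intercepts and sections: it crosses the x-axis at the gridline x = 0; the y-axis gridline crossings are at y ∈ {-1, 0}.
Finally, the integer polynomial consistent with all of this is the stated p.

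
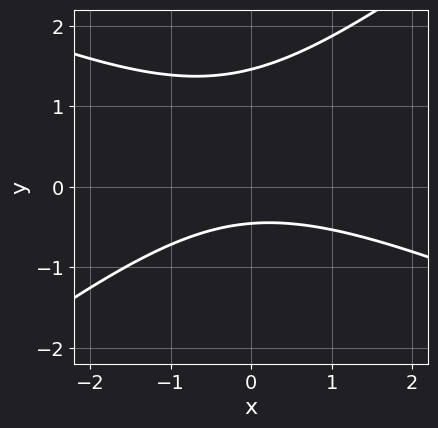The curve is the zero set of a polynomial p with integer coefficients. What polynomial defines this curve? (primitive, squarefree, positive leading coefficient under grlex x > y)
Degree: a generic line meets the curve in up to 2 points, so deg p = 2.
Observable constraints: it misses every integer gridline on the x-axis.
Solving for integer coefficients yields p as stated.

x^2 + x*y - 3*y^2 + 3*y + 2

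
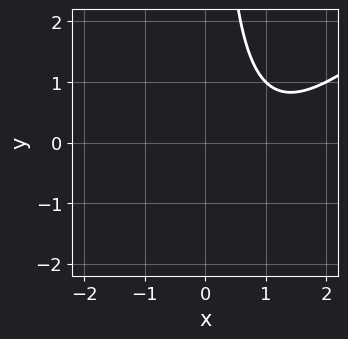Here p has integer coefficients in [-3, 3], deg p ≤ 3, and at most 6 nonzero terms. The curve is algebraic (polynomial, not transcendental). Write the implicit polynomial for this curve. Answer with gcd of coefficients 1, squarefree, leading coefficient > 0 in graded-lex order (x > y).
deg p = 2. No degree-1 curve has this shape.
Reading off the gridlines: no x-intercept at any integer in the box; the curve avoids every integer y-axis point in the box.
Solving for integer coefficients yields p as stated.

x^2 - x*y - 2*x + 2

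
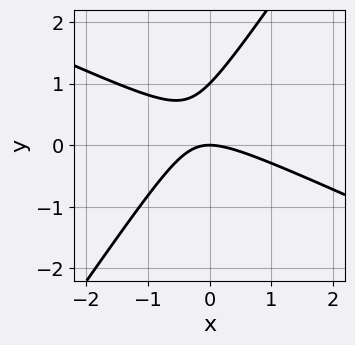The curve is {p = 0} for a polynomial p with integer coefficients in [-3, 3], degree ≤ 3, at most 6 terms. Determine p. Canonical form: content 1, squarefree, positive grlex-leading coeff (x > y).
(a) deg p = 2. The shape is more complex than any degree-1 curve.
(b) Checking where it meets the axes: it crosses the x-axis at the gridline x = 0; the y-axis gridline crossings are at y ∈ {0, 1}.
(c) These observations pin down the coefficients.

2*x^2 + 3*x*y - 3*y^2 + 3*y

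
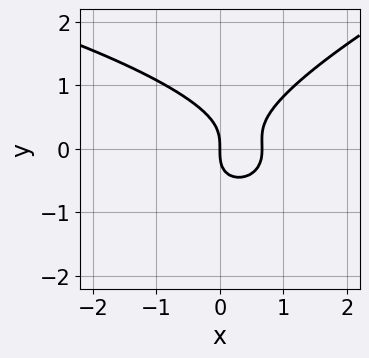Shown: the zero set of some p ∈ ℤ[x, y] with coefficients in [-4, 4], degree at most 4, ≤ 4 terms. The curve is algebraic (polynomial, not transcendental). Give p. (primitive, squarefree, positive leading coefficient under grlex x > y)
x*y^2 - 3*y^3 + 3*x^2 - 2*x

1. Degree: the shape is more complex than any degree-2 curve, so deg p = 3.
2. From the visible intercepts: it meets the x-axis at x = 0 (among the integer gridlines); it crosses the y-axis at the gridline y = 0.
3. Matching integer coefficients to the picture gives p.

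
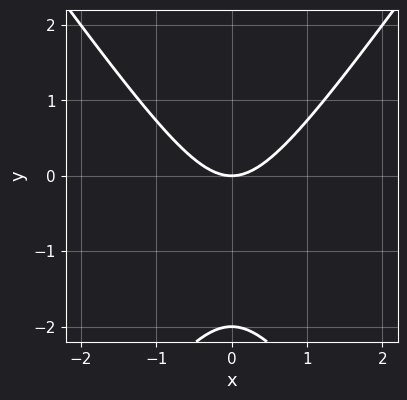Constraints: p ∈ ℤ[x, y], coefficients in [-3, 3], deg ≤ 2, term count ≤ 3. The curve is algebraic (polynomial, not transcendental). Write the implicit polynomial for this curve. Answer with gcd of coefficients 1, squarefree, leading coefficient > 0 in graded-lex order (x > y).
(a) The degree is 2 — the shape is more complex than any degree-1 curve.
(b) Symmetries: mirror symmetry x ↦ −x ⇒ only even powers of x.
(c) From the visible intercepts: one x-axis crossing is at x = 0; the y-axis gridline crossings are at y ∈ {-2, 0}.
(d) Solving for integer coefficients yields p as stated.

2*x^2 - y^2 - 2*y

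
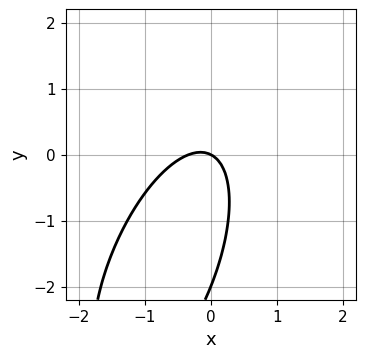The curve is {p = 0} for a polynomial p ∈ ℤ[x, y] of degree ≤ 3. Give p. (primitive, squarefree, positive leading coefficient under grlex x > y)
3*x^2 - 2*x*y + y^2 + x + 2*y

(a) The degree is 2 — no degree-1 curve has this shape.
(b) From the visible intercepts: the y-axis gridline crossings are at y ∈ {-2, 0}; one x-axis crossing is at x = 0.
(c) Solving for integer coefficients yields p as stated.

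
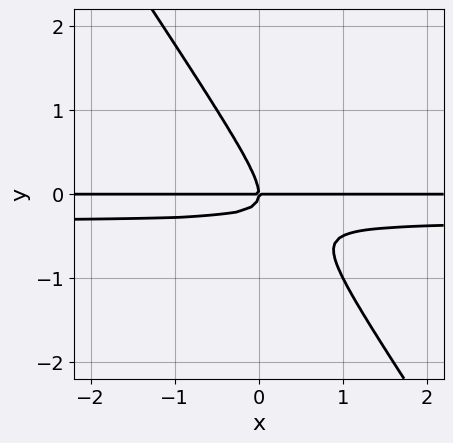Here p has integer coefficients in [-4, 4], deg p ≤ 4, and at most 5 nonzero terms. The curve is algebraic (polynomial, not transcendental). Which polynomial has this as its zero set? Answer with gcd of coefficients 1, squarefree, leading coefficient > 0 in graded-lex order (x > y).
1. deg p = 3. The shape is more complex than any degree-2 curve.
2. Reading off the gridlines: it meets the y-axis at y = 0 (among the integer gridlines); the visible x-axis segment lies entirely on the curve.
3. Assembling these constraints gives the stated polynomial.

3*x*y^2 + 2*y^3 + x*y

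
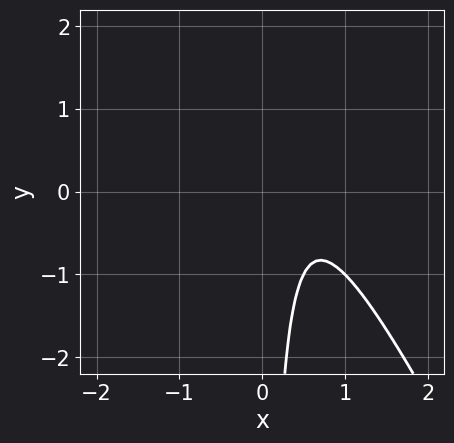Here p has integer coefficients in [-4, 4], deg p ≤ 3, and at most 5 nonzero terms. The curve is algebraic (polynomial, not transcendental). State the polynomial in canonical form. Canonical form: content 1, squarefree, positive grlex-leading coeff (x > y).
2*x^2 + x*y - 2*x + 1

Degree: a generic line meets the curve in up to 2 points, so deg p = 2.
Observable constraints: it misses every integer gridline on the x-axis; the curve avoids every integer y-axis point in the box.
Fitting integer coefficients to these (and the overall shape) gives p.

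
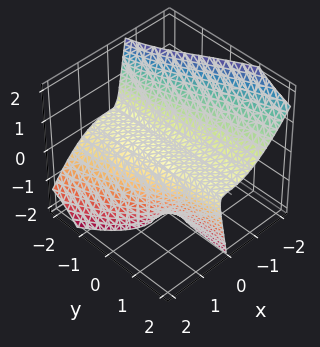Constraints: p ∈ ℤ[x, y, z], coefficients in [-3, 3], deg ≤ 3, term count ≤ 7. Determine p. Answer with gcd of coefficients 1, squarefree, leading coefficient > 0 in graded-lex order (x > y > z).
3*x^3 + x^2*z - 3*x*y*z + z^2 + 2*z

(a) deg p = 3. A generic line meets the surface in up to 3 points.
(b) Reading off the gridlines: among the integer gridlines, it crosses the z-axis at z ∈ {-2, 0}; every point of the y-axis in the box is on the surface.
(c) These observations pin down the coefficients.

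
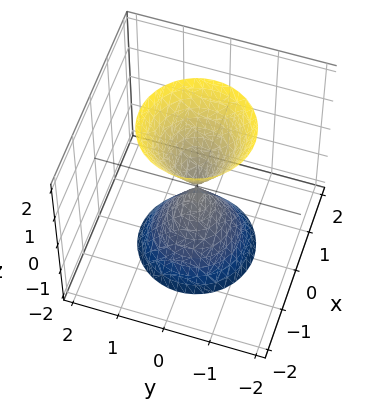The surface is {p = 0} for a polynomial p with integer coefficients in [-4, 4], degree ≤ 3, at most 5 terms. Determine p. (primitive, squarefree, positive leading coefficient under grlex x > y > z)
3*x^2 + 3*y^2 - z^2

(a) There are 2 components. They look like related sheets of one shape, so recover p as a whole.
(b) Degree: a double cone through the origin; a quadric, so deg p = 2.
(c) By symmetry, every cross-section ⟂ z is a circle, so x, y appear only via x² + y²; mirror symmetry z ↦ −z ⇒ only even powers of z.
(d) Reading off the gridlines: it meets the y-axis at y = 0 (among the integer gridlines); a circular section at z = 1 has radius between 0 and 1.
(e) Together with the visible shape, these determine p as stated.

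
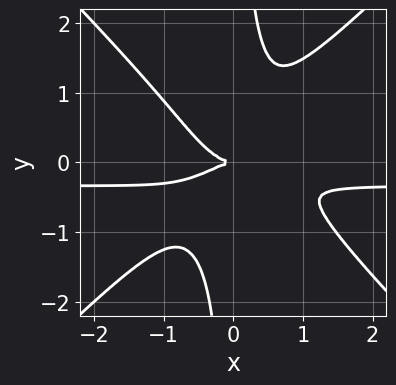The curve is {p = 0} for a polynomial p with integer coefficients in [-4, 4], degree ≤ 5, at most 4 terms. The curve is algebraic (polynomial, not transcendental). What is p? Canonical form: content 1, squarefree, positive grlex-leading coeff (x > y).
First, deg p = 4.
Then, against the integer gridlines: it meets the y-axis at y = 0 (among the integer gridlines); it meets the x-axis at x = 0 (among the integer gridlines).
Finally, putting this together gives p.

3*x^3*y - 3*x*y^3 + x^3 + 2*y^2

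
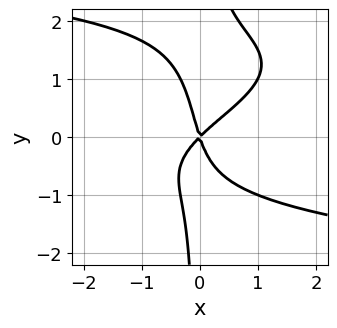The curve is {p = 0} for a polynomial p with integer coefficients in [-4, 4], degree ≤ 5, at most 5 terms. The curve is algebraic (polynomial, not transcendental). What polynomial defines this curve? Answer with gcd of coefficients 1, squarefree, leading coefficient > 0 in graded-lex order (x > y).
(a) deg p = 4. The shape is more complex than any degree-3 curve.
(b) From the visible intercepts: it meets the y-axis at y = 0 (among the integer gridlines); one x-axis crossing is at x = 0.
(c) Putting this together gives p.

2*x*y^3 - 2*x*y^2 + 3*x^2 - 2*x*y - y^2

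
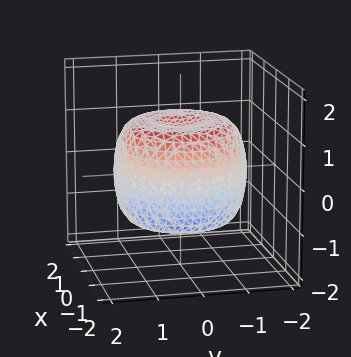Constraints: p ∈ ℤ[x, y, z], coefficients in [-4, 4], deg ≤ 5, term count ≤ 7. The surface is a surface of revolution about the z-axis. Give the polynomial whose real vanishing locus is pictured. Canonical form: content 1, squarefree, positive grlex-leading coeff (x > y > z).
2*x^4 + 4*x^2*y^2 + 2*y^4 - 3*x^2 - 3*y^2 + 3*z^2 - 3

1. The degree is 4 — the shape is more complex than any degree-3 surface.
2. Symmetry: every cross-section ⟂ z is a circle, so x, y appear only via x² + y².
3. Against the integer gridlines: a circular section at z = 0 has radius between 1 and 2; among the integer gridlines, it crosses the z-axis at z ∈ {-1, 1}.
4. Putting this together gives p.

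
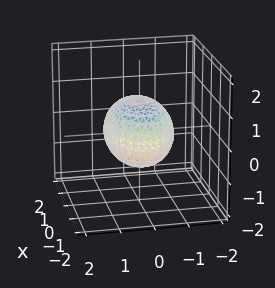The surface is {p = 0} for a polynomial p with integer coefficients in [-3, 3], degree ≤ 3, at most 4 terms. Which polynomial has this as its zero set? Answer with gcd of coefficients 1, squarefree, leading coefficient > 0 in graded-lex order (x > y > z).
x^2 + 2*y^2 + 2*z^2 - 2

deg p = 2. A closed, bounded, convex surface; a quadric.
Symmetries: mirror symmetry x ↦ −x ⇒ only even powers of x; it's symmetric under y → −y, forcing even powers of y; mirror symmetry z ↦ −z ⇒ only even powers of z.
From the axis intercepts and sections: the y-axis gridline crossings are at y ∈ {-1, 1}; among the integer gridlines, it crosses the z-axis at z ∈ {-1, 1}.
Fitting integer coefficients to these (and the overall shape) gives p.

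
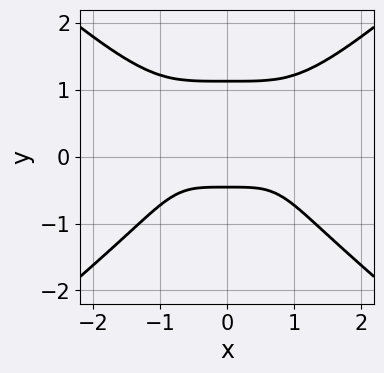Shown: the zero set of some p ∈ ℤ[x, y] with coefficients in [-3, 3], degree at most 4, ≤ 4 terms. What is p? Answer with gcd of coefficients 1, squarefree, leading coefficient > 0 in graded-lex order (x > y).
x^4 - 2*y^4 + 2*y + 1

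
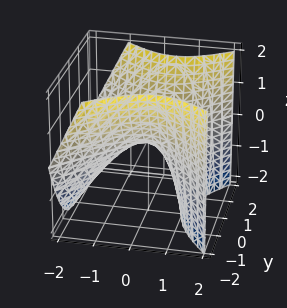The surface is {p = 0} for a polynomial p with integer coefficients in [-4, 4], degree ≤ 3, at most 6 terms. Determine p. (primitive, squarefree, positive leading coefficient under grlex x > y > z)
2*x^2 - x*z - 2*y^2 + 2*z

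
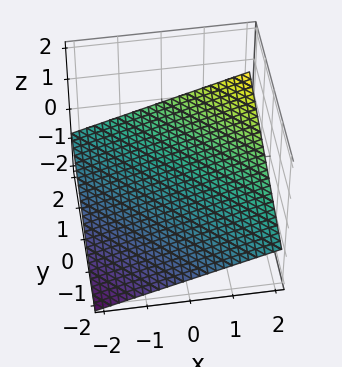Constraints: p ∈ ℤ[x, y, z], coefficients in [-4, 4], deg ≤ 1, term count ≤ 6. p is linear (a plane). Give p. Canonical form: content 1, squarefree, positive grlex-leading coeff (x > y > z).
1. deg p = 1. The surface is flat (a plane).
2. From the axis intercepts and sections: it crosses the x-axis at the gridline x = 2; it meets the y-axis at y = 2 (among the integer gridlines).
3. Fitting integer coefficients to these (and the overall shape) gives p.

x + y - 3*z - 2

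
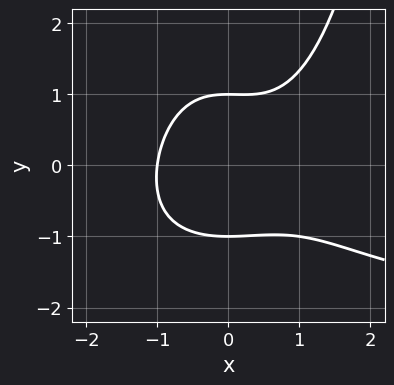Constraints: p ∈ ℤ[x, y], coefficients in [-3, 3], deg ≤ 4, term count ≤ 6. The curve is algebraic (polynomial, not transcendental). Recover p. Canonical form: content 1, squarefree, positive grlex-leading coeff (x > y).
1. Degree: a generic line meets the curve in up to 4 points, so deg p = 4.
2. Checking where it meets the axes: the y-axis gridline crossings are at y ∈ {-1, 1}; it crosses the x-axis at the gridline x = -1.
3. Solving for integer coefficients yields p as stated.

x^3*y + 2*x^3 - x^2 - 3*y^2 + 3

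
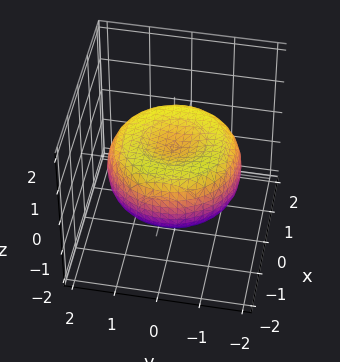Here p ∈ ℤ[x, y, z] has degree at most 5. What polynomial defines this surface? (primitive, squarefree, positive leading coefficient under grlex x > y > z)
1. deg p = 4. The shape is more complex than any degree-3 surface.
2. Symmetry: the surface is invariant under rotation about z: p = q(x² + y², z).
3. Reading off the gridlines: a circular section at z = 0 has radius between 1 and 2.
4. Fitting integer coefficients to these (and the overall shape) gives p.

x^4 + 2*x^2*y^2 + y^4 - 2*x^2 - 2*y^2 + 3*z^2 - 1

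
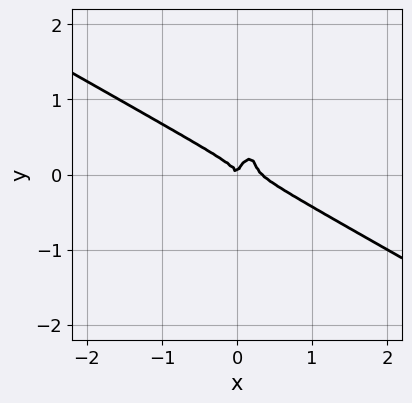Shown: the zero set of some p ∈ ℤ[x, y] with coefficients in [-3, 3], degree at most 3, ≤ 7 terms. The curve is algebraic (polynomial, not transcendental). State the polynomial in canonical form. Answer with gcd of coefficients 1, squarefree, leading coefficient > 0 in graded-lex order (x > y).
3*x^3 + 3*x^2*y - 3*x*y^2 + 2*y^3 - x^2

(a) deg p = 3.
(b) Against the integer gridlines: it crosses the y-axis at the gridline y = 0; it crosses the x-axis at the gridline x = 0.
(c) The integer polynomial consistent with all of this is the stated p.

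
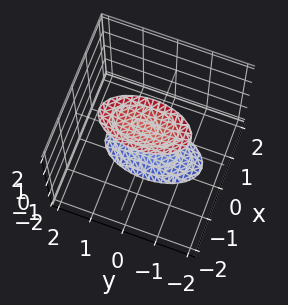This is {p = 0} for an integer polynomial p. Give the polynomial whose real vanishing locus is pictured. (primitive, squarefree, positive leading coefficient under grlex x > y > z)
1. There are 2 components.
2. The degree is 2 — the shape is more complex than any degree-1 surface.
3. From the axis intercepts and sections: it misses every integer gridline on the y-axis; it misses every integer gridline on the x-axis.
4. Putting this together gives p.

3*x^2 + x*z + y^2 - z^2 + 3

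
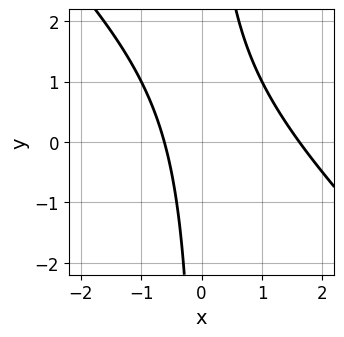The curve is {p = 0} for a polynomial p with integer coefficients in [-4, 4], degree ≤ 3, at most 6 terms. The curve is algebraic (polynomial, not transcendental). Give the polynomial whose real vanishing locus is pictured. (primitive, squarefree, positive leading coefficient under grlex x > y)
Degree: the shape is more complex than any degree-1 curve, so deg p = 2.
Against the integer gridlines: it misses every integer gridline on the y-axis.
These observations pin down the coefficients.

x^2 + x*y - x - 1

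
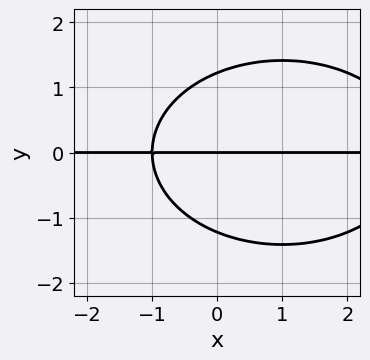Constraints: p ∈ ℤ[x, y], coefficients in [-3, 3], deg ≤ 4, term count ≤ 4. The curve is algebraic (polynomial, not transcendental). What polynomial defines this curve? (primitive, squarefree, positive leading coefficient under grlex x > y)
First, deg p = 3. No degree-2 curve has this shape.
Then, from the visible intercepts: it crosses the y-axis at the gridline y = 0; every point of the x-axis in the box is on the curve.
Finally, matching integer coefficients to the picture gives p.

x^2*y + 2*y^3 - 2*x*y - 3*y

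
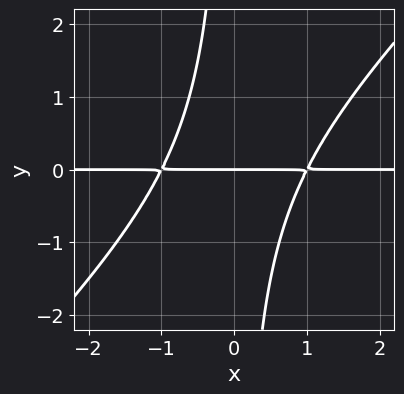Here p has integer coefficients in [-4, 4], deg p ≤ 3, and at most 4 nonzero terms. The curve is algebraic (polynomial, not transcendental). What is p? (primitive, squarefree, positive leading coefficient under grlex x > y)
(a) Degree: no degree-2 curve has this shape, so deg p = 3.
(b) From the axis intercepts and sections: every point of the x-axis in the box is on the curve; one y-axis crossing is at y = 0.
(c) Solving for integer coefficients yields p as stated.

x^2*y - x*y^2 - y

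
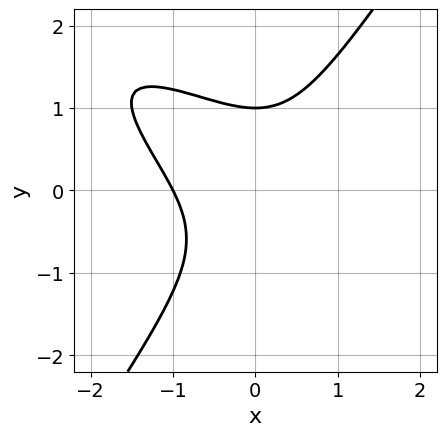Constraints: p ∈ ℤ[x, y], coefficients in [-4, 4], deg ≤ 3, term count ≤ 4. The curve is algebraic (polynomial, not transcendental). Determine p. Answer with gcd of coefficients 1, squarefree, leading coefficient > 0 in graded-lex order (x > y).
2*x^3 + 3*x^2*y - 2*y^3 + 2

(a) The degree is 3 — the shape is more complex than any degree-2 curve.
(b) Against the integer gridlines: it meets the y-axis at y = 1 (among the integer gridlines); one x-axis crossing is at x = -1.
(c) Solving for integer coefficients yields p as stated.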